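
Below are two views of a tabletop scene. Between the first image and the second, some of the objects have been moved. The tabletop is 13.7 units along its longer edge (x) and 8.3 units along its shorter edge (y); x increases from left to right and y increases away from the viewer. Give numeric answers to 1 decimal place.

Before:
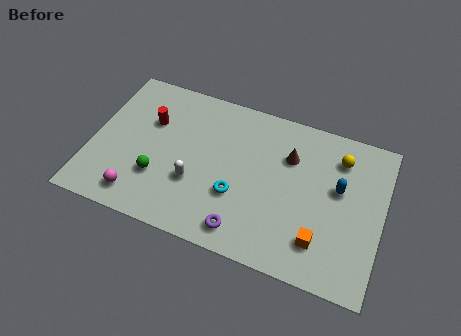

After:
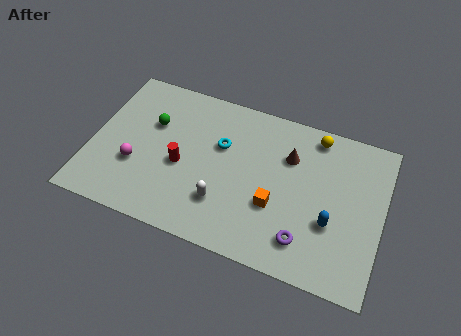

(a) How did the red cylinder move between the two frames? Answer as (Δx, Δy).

(1.7, -1.9)

The red cylinder started near (2.6, 5.5) and ended near (4.3, 3.6).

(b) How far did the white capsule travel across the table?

1.5

From (5.0, 2.9) to (6.4, 2.3), the white capsule covered √(1.4² + 0.6²) ≈ 1.5 units.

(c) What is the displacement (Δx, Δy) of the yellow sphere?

(-1.2, 0.8)

The yellow sphere started near (11.5, 6.5) and ended near (10.3, 7.3).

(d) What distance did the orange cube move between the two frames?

2.5

The orange cube moved from about (11.0, 1.9) to (8.8, 3.0), a distance of √(2.2² + 1.1²) ≈ 2.5.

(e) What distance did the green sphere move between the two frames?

2.9

From (3.3, 2.6) to (2.7, 5.4), the green sphere covered √(0.6² + 2.8²) ≈ 2.9 units.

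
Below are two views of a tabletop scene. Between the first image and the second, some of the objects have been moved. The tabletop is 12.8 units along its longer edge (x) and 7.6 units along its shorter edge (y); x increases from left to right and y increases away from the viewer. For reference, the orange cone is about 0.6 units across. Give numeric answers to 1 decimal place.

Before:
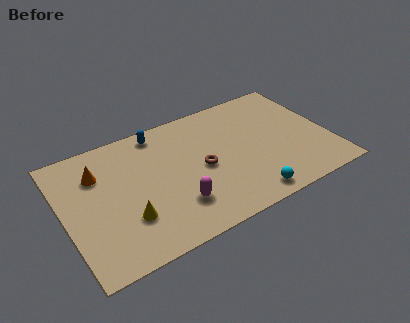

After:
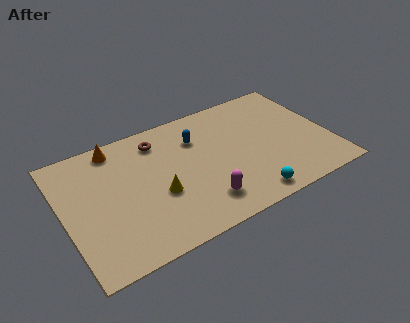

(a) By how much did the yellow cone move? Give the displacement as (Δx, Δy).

(1.6, 0.7)

The yellow cone started near (2.8, 2.3) and ended near (4.4, 3.0).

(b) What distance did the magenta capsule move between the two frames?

1.3

From (5.1, 2.0) to (6.3, 1.6), the magenta capsule covered √(1.2² + 0.4²) ≈ 1.3 units.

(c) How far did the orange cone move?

1.6

From (1.8, 5.5) to (2.8, 6.7), the orange cone covered √(1.0² + 1.2²) ≈ 1.6 units.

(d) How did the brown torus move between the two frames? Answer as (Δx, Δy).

(-1.8, 2.6)

The brown torus started near (6.6, 3.6) and ended near (4.8, 6.2).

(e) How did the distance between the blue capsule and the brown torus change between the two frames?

-1.6

Before: roughly 3.5 units apart; after: 1.9. That's 1.6 units closer together.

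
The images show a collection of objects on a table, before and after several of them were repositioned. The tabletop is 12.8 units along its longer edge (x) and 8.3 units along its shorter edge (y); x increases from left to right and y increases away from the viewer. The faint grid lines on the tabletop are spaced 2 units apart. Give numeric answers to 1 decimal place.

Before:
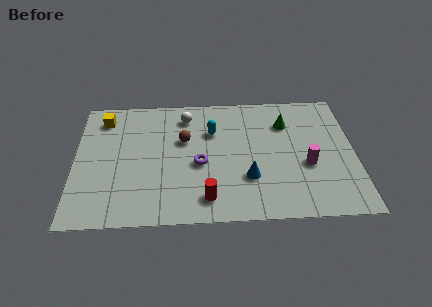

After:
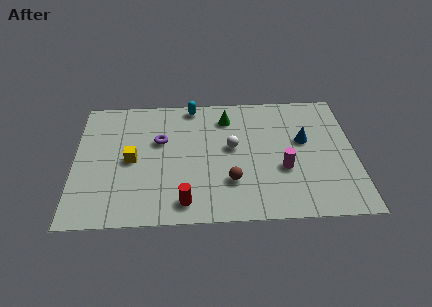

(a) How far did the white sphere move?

3.0

From (5.1, 6.8) to (7.2, 4.6), the white sphere covered √(2.1² + 2.2²) ≈ 3.0 units.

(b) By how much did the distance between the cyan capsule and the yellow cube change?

-0.6

The distance was about 5.1 in the first image and 4.5 in the second, so they moved 0.6 units closer together.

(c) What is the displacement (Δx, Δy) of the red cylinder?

(-1.0, -0.2)

From the two frames, the red cylinder sits at roughly (6.0, 1.4) before and (5.0, 1.2) after.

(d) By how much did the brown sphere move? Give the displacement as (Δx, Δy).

(2.1, -2.8)

The brown sphere started near (5.0, 5.2) and ended near (7.1, 2.4).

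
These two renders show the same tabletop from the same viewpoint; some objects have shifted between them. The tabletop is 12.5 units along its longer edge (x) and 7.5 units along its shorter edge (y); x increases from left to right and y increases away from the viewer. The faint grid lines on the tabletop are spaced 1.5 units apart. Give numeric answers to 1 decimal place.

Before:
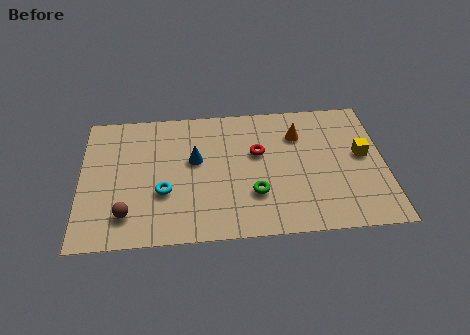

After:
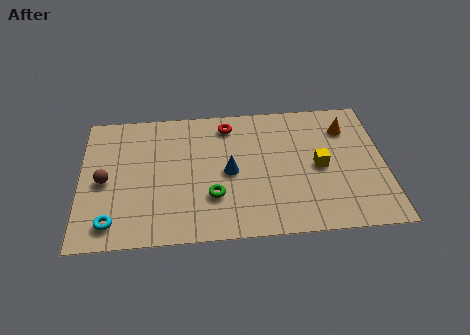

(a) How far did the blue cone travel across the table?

1.6

The blue cone moved from about (4.7, 4.4) to (6.1, 3.6), a distance of √(1.4² + 0.8²) ≈ 1.6.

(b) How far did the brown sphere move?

2.1

The brown sphere moved from about (1.9, 1.6) to (1.0, 3.5), a distance of √(0.9² + 1.9²) ≈ 2.1.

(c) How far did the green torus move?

1.7

The green torus was near (7.1, 2.3) before and (5.4, 2.3) after, so it travelled √(1.7² + 0.0²) ≈ 1.7 units.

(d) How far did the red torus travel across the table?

2.1

The red torus moved from about (7.3, 4.6) to (6.1, 6.3), a distance of √(1.2² + 1.7²) ≈ 2.1.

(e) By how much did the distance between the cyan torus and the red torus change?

+2.7

They were about 4.3 units apart before and 7.0 after — 2.7 units further apart.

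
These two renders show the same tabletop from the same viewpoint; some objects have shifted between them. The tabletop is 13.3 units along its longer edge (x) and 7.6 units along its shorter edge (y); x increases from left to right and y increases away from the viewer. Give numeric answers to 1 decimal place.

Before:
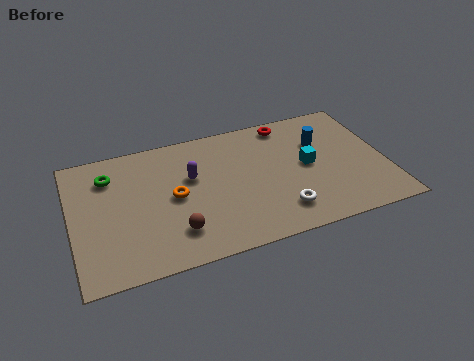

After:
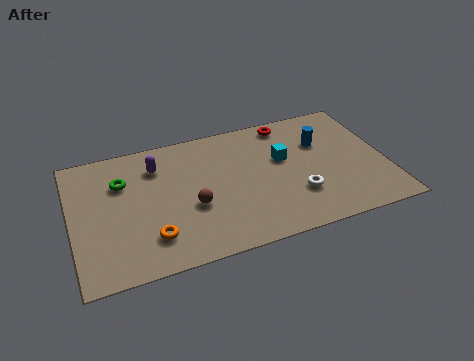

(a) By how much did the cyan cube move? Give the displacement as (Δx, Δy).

(-1.0, 0.7)

From the two frames, the cyan cube sits at roughly (10.0, 3.9) before and (9.0, 4.6) after.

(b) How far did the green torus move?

0.7

The green torus moved from about (1.7, 5.8) to (2.2, 5.3), a distance of √(0.5² + 0.5²) ≈ 0.7.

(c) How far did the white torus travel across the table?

1.1

The white torus was near (8.6, 1.6) before and (9.4, 2.3) after, so it travelled √(0.8² + 0.7²) ≈ 1.1 units.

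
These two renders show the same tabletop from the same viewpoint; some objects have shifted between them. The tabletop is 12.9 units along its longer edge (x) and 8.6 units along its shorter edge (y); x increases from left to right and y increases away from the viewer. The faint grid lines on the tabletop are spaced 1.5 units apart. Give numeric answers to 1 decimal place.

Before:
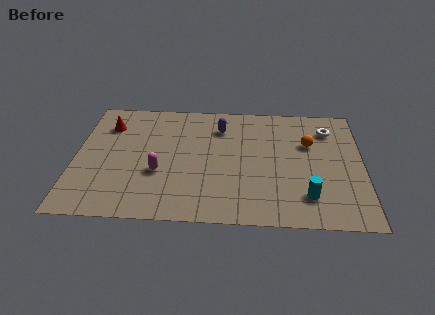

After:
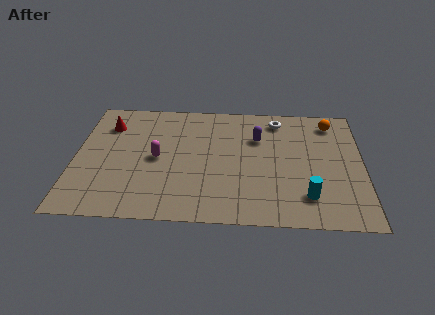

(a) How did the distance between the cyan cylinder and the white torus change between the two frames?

+0.7

The distance was about 4.9 in the first image and 5.6 in the second, so they moved 0.7 units further apart.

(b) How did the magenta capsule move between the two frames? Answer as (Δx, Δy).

(-0.1, 1.0)

The magenta capsule was at about (3.8, 3.2) and moved to about (3.7, 4.2).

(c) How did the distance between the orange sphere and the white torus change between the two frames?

+1.0

The distance was about 1.4 in the first image and 2.4 in the second, so they moved 1.0 units further apart.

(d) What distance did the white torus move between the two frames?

2.4

The white torus moved from about (11.4, 6.7) to (9.1, 7.3), a distance of √(2.3² + 0.6²) ≈ 2.4.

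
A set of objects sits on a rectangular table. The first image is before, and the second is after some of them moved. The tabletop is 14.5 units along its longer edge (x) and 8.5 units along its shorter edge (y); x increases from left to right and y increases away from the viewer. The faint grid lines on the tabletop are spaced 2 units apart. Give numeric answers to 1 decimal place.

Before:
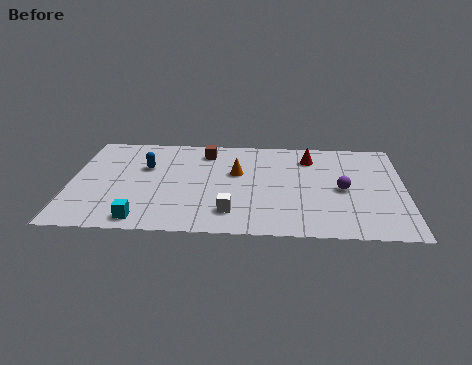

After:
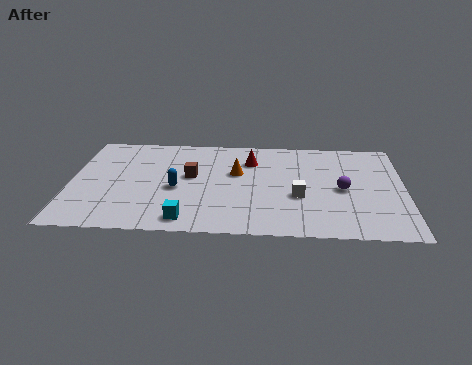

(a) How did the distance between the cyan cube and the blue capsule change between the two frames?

-1.9

The distance was about 4.5 in the first image and 2.6 in the second, so they moved 1.9 units closer together.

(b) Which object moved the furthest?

the white cube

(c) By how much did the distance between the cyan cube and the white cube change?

+1.4

Before: roughly 3.9 units apart; after: 5.3. That's 1.4 units further apart.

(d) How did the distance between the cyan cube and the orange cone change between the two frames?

-1.2

They were about 5.8 units apart before and 4.6 after — 1.2 units closer together.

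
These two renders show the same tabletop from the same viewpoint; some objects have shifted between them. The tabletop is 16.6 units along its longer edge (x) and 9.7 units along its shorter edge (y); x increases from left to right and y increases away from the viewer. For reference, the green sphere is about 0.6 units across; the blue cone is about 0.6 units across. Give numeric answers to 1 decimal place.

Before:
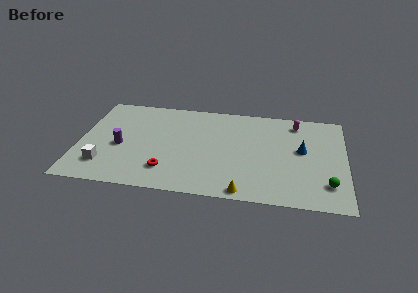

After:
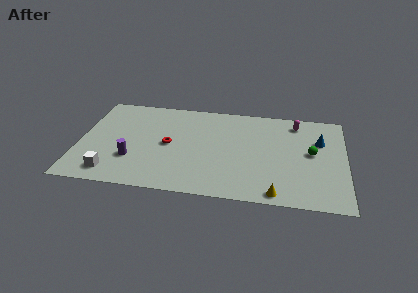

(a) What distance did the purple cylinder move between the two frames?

1.4

The purple cylinder was near (2.6, 4.2) before and (3.4, 3.0) after, so it travelled √(0.8² + 1.2²) ≈ 1.4 units.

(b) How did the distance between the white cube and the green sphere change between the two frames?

-1.0

Before: roughly 13.8 units apart; after: 12.8. That's 1.0 units closer together.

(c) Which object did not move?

the magenta capsule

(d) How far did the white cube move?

0.9

From (1.7, 2.2) to (2.2, 1.5), the white cube covered √(0.5² + 0.7²) ≈ 0.9 units.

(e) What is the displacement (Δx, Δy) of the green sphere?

(-1.0, 3.0)

The green sphere was at about (15.5, 2.2) and moved to about (14.5, 5.2).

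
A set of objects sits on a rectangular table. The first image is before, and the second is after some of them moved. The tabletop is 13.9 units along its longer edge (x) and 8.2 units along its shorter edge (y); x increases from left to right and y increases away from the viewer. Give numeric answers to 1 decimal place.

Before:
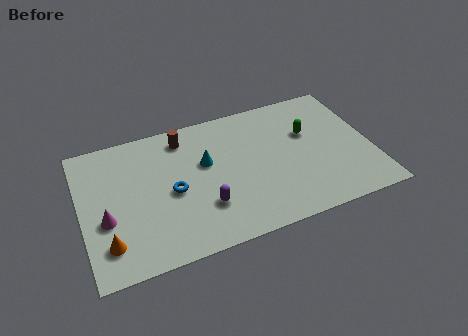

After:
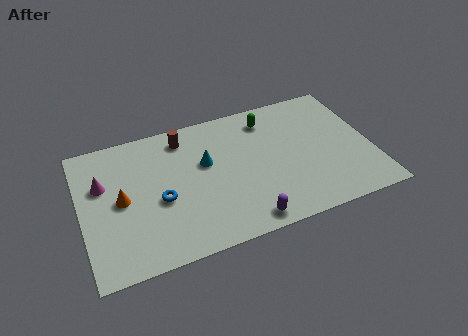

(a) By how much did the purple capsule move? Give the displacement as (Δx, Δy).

(1.8, -1.5)

The purple capsule started near (5.7, 2.4) and ended near (7.5, 0.9).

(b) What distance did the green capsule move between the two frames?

2.3

The green capsule moved from about (11.0, 5.2) to (9.2, 6.7), a distance of √(1.8² + 1.5²) ≈ 2.3.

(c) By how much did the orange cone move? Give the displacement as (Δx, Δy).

(0.8, 2.3)

The orange cone was at about (1.1, 1.8) and moved to about (1.9, 4.1).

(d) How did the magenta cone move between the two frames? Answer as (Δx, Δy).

(0.0, 2.1)

The magenta cone started near (1.1, 3.2) and ended near (1.1, 5.3).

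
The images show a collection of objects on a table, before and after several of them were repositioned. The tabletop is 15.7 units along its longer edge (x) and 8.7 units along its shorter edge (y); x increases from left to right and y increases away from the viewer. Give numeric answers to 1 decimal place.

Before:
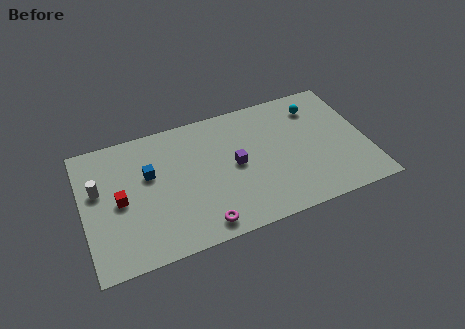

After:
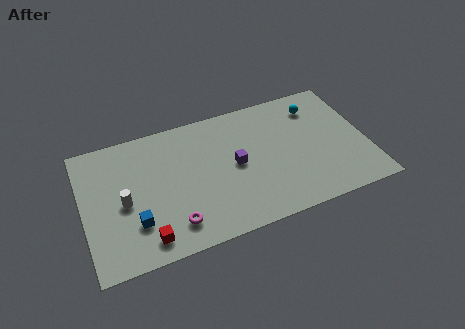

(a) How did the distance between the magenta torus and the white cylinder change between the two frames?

-3.4

They were about 6.8 units apart before and 3.4 after — 3.4 units closer together.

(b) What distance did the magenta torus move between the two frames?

1.6

From (6.2, 1.1) to (4.7, 1.7), the magenta torus covered √(1.5² + 0.6²) ≈ 1.6 units.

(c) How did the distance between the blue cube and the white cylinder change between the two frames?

-1.2

Before: roughly 2.8 units apart; after: 1.6. That's 1.2 units closer together.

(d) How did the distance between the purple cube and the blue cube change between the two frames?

+1.2

Before: roughly 4.8 units apart; after: 6.0. That's 1.2 units further apart.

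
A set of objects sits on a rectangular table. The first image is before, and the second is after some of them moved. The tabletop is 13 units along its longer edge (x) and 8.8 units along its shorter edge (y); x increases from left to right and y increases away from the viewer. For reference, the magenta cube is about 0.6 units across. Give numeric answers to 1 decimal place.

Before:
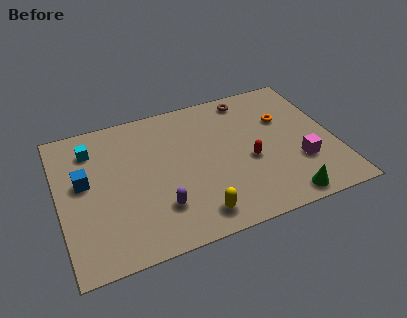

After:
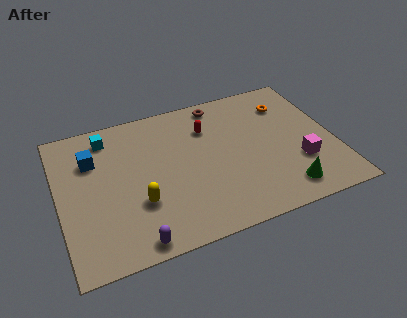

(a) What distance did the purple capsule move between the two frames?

2.0

The purple capsule was near (4.5, 2.3) before and (3.2, 0.8) after, so it travelled √(1.3² + 1.5²) ≈ 2.0 units.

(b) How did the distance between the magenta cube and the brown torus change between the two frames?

+0.7

Before: roughly 5.3 units apart; after: 6.0. That's 0.7 units further apart.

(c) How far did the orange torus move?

0.9

From (10.8, 5.8) to (11.1, 6.7), the orange torus covered √(0.3² + 0.9²) ≈ 0.9 units.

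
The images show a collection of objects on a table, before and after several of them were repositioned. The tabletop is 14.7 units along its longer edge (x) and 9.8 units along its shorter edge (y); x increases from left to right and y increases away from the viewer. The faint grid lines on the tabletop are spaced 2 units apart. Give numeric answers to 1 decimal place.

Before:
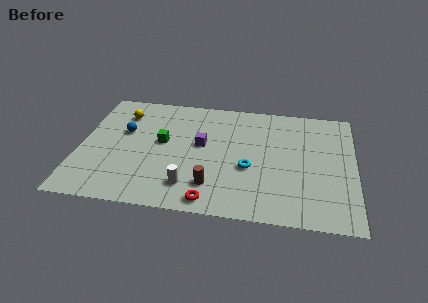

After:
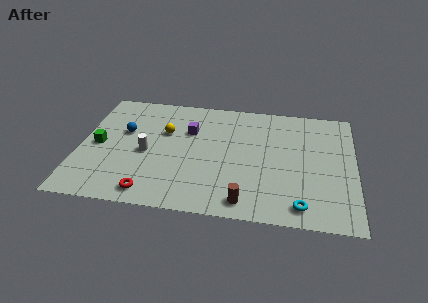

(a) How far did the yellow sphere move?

2.7

From (2.1, 7.6) to (4.5, 6.3), the yellow sphere covered √(2.4² + 1.3²) ≈ 2.7 units.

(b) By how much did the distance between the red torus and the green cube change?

-0.6

The distance was about 5.2 in the first image and 4.6 in the second, so they moved 0.6 units closer together.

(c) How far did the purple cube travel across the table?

1.3

The purple cube was near (6.5, 5.5) before and (5.8, 6.6) after, so it travelled √(0.7² + 1.1²) ≈ 1.3 units.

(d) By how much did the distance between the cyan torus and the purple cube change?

+5.0

The distance was about 3.1 in the first image and 8.1 in the second, so they moved 5.0 units further apart.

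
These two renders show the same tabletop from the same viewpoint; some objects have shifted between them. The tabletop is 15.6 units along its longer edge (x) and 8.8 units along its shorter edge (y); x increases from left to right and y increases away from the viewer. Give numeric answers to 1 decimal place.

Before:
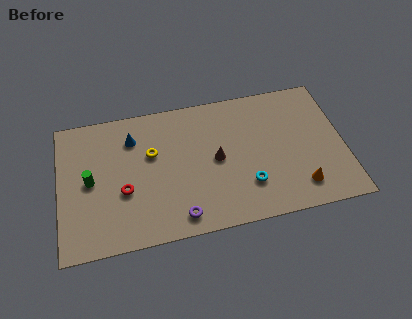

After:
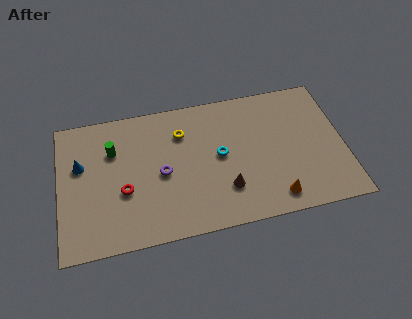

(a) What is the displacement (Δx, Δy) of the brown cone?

(0.4, -2.0)

The brown cone started near (8.6, 4.4) and ended near (9.0, 2.4).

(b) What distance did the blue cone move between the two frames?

3.1

From (4.1, 6.7) to (1.2, 5.5), the blue cone covered √(2.9² + 1.2²) ≈ 3.1 units.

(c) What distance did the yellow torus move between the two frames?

2.0

The yellow torus was near (5.1, 5.5) before and (6.8, 6.5) after, so it travelled √(1.7² + 1.0²) ≈ 2.0 units.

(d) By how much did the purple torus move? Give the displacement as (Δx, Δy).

(-0.8, 2.9)

The purple torus was at about (6.4, 1.2) and moved to about (5.6, 4.1).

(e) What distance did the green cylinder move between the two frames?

2.1

From (1.7, 4.4) to (3.0, 6.1), the green cylinder covered √(1.3² + 1.7²) ≈ 2.1 units.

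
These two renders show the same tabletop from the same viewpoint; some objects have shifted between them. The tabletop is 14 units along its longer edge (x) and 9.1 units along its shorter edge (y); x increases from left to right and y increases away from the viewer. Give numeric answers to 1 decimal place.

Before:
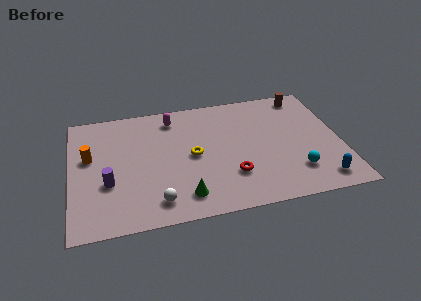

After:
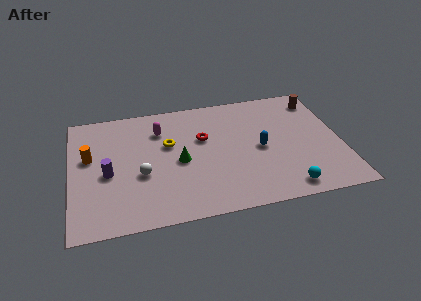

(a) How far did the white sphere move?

2.2

The white sphere moved from about (4.3, 1.5) to (3.6, 3.6), a distance of √(0.7² + 2.1²) ≈ 2.2.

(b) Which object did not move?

the orange cylinder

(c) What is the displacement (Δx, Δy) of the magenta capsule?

(-0.7, -0.8)

The magenta capsule started near (5.4, 7.6) and ended near (4.7, 6.8).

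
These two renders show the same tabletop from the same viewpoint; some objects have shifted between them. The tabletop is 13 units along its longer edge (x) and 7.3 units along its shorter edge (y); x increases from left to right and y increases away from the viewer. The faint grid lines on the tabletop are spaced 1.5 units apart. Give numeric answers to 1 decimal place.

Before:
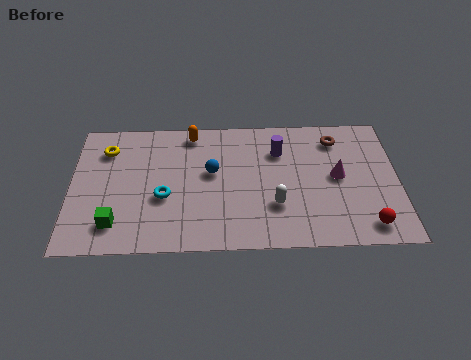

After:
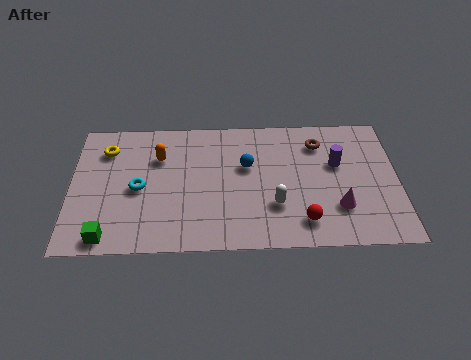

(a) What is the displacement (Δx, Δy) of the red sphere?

(-2.5, 0.3)

From the two frames, the red sphere sits at roughly (11.7, 1.1) before and (9.2, 1.4) after.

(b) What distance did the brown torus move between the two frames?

0.7

The brown torus was near (10.6, 5.9) before and (9.9, 5.7) after, so it travelled √(0.7² + 0.2²) ≈ 0.7 units.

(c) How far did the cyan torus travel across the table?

1.1

From (3.7, 2.9) to (2.7, 3.4), the cyan torus covered √(1.0² + 0.5²) ≈ 1.1 units.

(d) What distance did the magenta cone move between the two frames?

1.7

The magenta cone moved from about (10.6, 3.8) to (10.6, 2.1), a distance of √(0.0² + 1.7²) ≈ 1.7.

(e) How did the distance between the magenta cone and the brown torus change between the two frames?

+1.6

Before: roughly 2.1 units apart; after: 3.7. That's 1.6 units further apart.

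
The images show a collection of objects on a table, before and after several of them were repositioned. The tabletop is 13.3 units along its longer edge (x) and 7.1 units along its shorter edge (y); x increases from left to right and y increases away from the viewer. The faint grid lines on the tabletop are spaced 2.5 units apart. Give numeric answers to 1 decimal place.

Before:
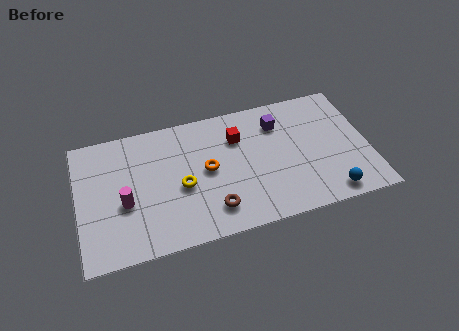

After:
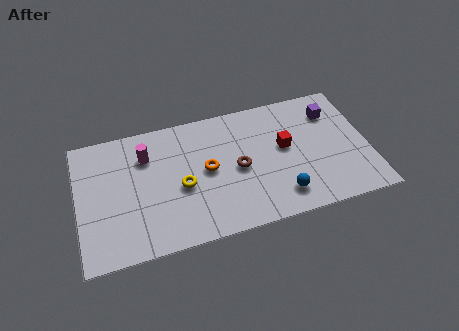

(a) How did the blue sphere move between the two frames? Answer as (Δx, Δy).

(-2.2, 0.5)

From the two frames, the blue sphere sits at roughly (11.3, 0.9) before and (9.1, 1.4) after.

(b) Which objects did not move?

the yellow torus and the orange torus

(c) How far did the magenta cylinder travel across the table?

2.5

The magenta cylinder moved from about (2.1, 2.9) to (3.2, 5.2), a distance of √(1.1² + 2.3²) ≈ 2.5.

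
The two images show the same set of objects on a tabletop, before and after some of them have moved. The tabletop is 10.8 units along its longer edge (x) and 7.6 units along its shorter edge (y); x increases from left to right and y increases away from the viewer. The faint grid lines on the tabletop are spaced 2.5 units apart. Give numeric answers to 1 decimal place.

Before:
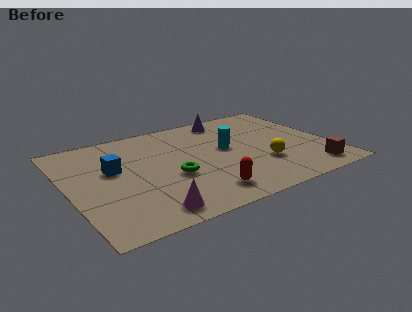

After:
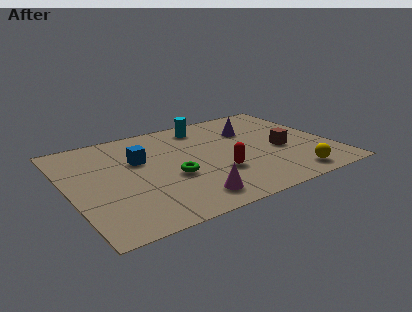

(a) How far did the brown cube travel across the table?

2.3

The brown cube moved from about (9.6, 1.1) to (8.7, 3.2), a distance of √(0.9² + 2.1²) ≈ 2.3.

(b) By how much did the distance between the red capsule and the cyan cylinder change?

+0.6

The distance was about 3.3 in the first image and 3.9 in the second, so they moved 0.6 units further apart.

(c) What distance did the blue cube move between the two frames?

1.1

The blue cube was near (1.9, 4.5) before and (3.0, 4.8) after, so it travelled √(1.1² + 0.3²) ≈ 1.1 units.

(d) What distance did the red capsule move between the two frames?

1.4

The red capsule was near (5.1, 1.3) before and (5.9, 2.5) after, so it travelled √(0.8² + 1.2²) ≈ 1.4 units.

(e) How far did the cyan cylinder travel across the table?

2.3

The cyan cylinder moved from about (6.6, 4.2) to (6.0, 6.4), a distance of √(0.6² + 2.2²) ≈ 2.3.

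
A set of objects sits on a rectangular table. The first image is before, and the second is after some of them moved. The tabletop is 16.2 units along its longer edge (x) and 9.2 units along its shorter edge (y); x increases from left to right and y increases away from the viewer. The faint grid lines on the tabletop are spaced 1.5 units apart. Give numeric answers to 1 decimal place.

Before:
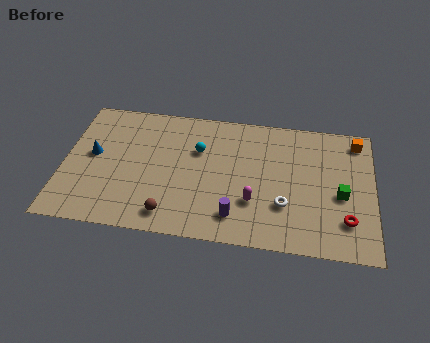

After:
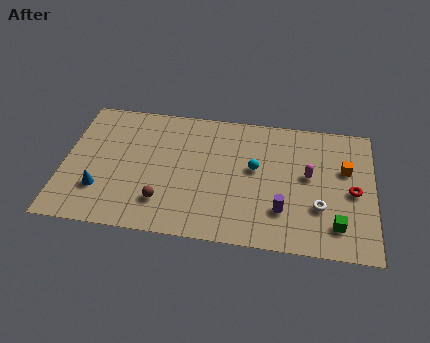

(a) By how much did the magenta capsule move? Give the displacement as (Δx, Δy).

(2.8, 2.2)

The magenta capsule started near (10.0, 2.9) and ended near (12.8, 5.1).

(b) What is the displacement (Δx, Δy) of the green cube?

(-0.2, -2.1)

The green cube started near (14.5, 4.0) and ended near (14.3, 1.9).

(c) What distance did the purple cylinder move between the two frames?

2.5

From (9.1, 1.8) to (11.5, 2.5), the purple cylinder covered √(2.4² + 0.7²) ≈ 2.5 units.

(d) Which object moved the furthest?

the magenta capsule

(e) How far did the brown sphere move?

0.9

From (5.7, 1.4) to (5.3, 2.2), the brown sphere covered √(0.4² + 0.8²) ≈ 0.9 units.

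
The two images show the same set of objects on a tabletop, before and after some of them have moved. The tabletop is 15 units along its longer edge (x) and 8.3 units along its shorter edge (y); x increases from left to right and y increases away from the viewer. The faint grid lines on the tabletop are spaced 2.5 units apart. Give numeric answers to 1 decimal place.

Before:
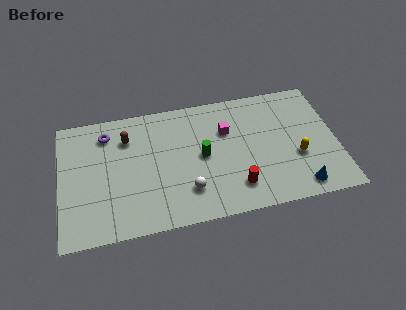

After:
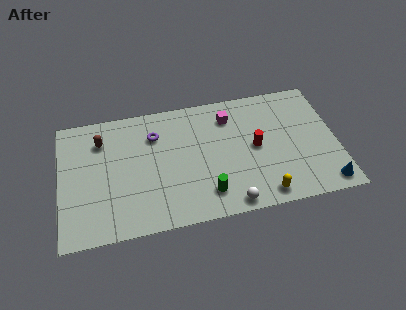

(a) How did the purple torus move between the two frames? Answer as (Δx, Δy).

(2.6, -0.6)

The purple torus was at about (2.6, 6.7) and moved to about (5.2, 6.1).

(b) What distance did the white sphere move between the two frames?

2.6

From (6.8, 2.1) to (9.0, 0.8), the white sphere covered √(2.2² + 1.3²) ≈ 2.6 units.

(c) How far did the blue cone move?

1.4

The blue cone was near (12.8, 1.1) before and (14.2, 1.0) after, so it travelled √(1.4² + 0.1²) ≈ 1.4 units.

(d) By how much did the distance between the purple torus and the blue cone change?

-1.3

They were about 11.6 units apart before and 10.3 after — 1.3 units closer together.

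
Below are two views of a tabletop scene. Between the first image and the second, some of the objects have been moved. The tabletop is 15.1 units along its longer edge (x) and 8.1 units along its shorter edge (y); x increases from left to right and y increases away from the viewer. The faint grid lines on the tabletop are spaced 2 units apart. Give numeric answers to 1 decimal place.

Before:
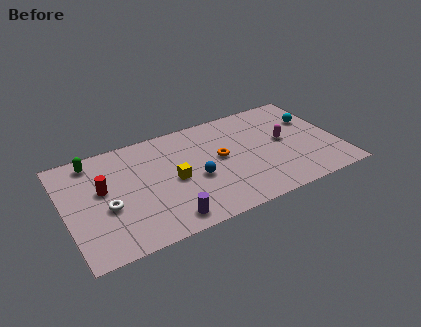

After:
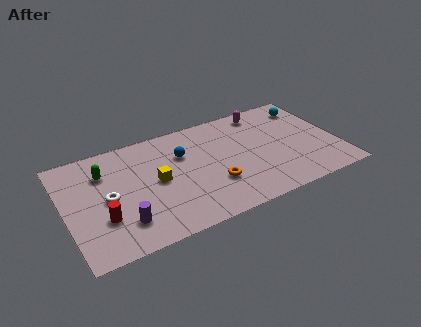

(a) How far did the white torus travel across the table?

0.6

The white torus moved from about (2.2, 3.3) to (2.3, 3.9), a distance of √(0.1² + 0.6²) ≈ 0.6.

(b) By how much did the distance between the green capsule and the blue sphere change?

-2.1

The distance was about 6.4 in the first image and 4.3 in the second, so they moved 2.1 units closer together.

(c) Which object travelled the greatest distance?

the magenta capsule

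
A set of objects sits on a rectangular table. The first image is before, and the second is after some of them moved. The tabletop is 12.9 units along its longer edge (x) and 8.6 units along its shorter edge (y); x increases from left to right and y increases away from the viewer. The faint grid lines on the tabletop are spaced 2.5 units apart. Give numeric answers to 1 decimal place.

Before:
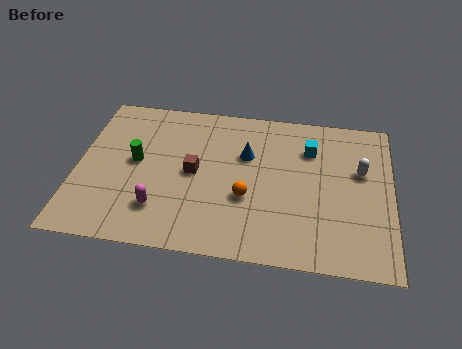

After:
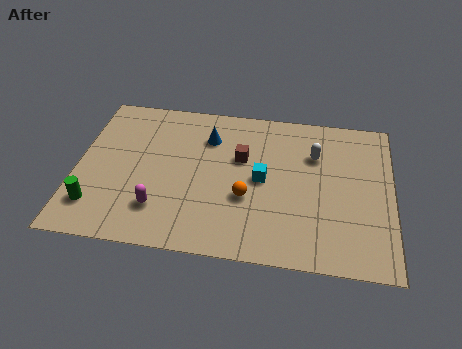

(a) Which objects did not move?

the magenta capsule and the orange sphere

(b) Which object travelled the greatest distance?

the green cylinder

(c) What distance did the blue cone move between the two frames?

1.8

The blue cone moved from about (6.9, 5.6) to (5.3, 6.4), a distance of √(1.6² + 0.8²) ≈ 1.8.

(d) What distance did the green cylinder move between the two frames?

3.1

The green cylinder was near (2.4, 4.6) before and (0.9, 1.9) after, so it travelled √(1.5² + 2.7²) ≈ 3.1 units.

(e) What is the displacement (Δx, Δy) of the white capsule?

(-1.9, 0.7)

From the two frames, the white capsule sits at roughly (11.6, 5.3) before and (9.7, 6.0) after.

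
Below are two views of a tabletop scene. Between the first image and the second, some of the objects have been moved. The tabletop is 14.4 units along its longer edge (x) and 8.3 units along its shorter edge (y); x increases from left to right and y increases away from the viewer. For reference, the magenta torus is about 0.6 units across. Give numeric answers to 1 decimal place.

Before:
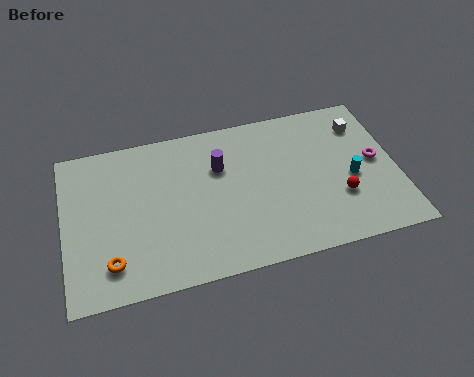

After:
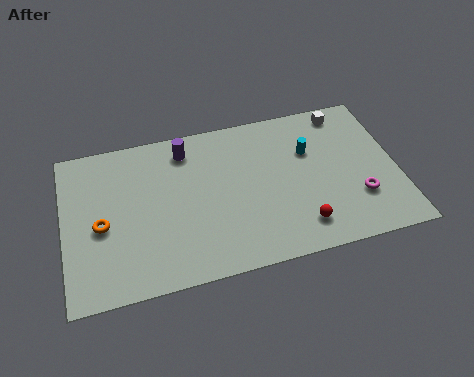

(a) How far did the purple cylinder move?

1.9

The purple cylinder was near (6.8, 5.6) before and (5.4, 6.9) after, so it travelled √(1.4² + 1.3²) ≈ 1.9 units.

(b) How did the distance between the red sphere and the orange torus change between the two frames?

-1.3

They were about 10.0 units apart before and 8.7 after — 1.3 units closer together.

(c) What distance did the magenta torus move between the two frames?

2.0

The magenta torus was near (13.5, 4.3) before and (12.6, 2.5) after, so it travelled √(0.9² + 1.8²) ≈ 2.0 units.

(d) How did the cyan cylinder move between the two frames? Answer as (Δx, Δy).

(-1.7, 1.9)

From the two frames, the cyan cylinder sits at roughly (12.4, 3.6) before and (10.7, 5.5) after.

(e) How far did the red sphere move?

2.1

The red sphere moved from about (11.8, 2.7) to (10.0, 1.6), a distance of √(1.8² + 1.1²) ≈ 2.1.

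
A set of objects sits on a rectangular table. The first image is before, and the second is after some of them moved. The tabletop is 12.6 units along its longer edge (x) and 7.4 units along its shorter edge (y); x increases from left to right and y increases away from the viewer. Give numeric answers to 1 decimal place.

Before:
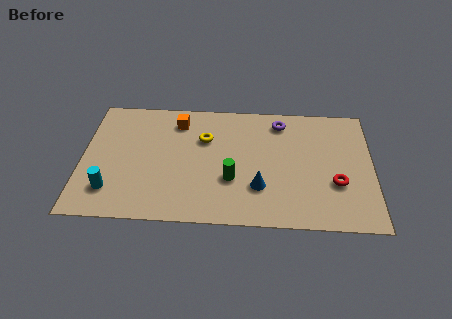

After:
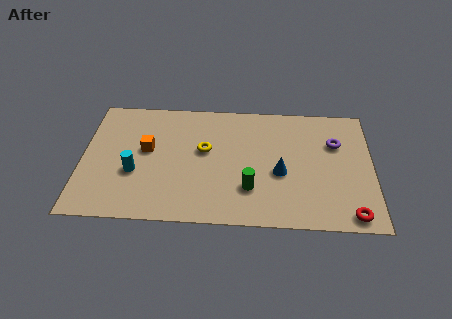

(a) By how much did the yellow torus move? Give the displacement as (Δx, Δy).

(0.0, -0.7)

From the two frames, the yellow torus sits at roughly (5.3, 5.0) before and (5.3, 4.3) after.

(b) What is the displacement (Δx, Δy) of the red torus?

(0.6, -1.8)

The red torus started near (11.0, 2.6) and ended near (11.6, 0.8).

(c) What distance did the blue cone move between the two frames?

1.3

From (7.7, 2.2) to (8.6, 3.1), the blue cone covered √(0.9² + 0.9²) ≈ 1.3 units.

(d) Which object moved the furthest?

the purple torus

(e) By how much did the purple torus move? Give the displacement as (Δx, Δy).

(2.4, -1.2)

The purple torus was at about (8.6, 6.2) and moved to about (11.0, 5.0).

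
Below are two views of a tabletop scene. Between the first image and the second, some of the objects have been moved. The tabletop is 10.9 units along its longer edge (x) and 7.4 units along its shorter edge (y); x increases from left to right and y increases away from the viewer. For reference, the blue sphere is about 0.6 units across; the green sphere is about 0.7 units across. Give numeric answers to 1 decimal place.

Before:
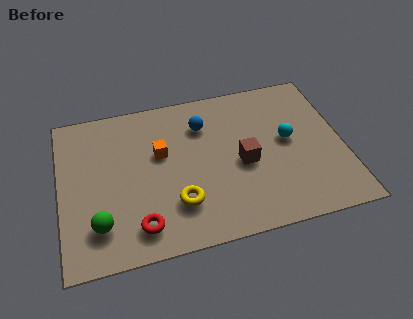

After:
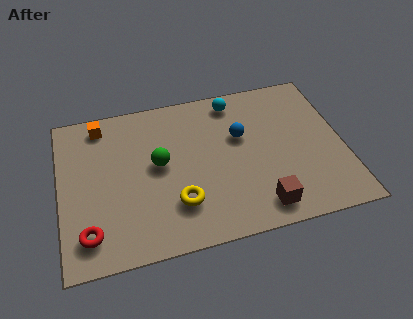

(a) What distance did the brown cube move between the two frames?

2.3

The brown cube moved from about (7.0, 3.3) to (7.5, 1.1), a distance of √(0.5² + 2.2²) ≈ 2.3.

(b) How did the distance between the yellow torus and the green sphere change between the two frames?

-0.9

Before: roughly 3.0 units apart; after: 2.1. That's 0.9 units closer together.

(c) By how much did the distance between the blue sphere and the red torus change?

+1.8

Before: roughly 5.0 units apart; after: 6.8. That's 1.8 units further apart.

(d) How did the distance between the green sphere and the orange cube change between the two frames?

-0.6

The distance was about 3.8 in the first image and 3.2 in the second, so they moved 0.6 units closer together.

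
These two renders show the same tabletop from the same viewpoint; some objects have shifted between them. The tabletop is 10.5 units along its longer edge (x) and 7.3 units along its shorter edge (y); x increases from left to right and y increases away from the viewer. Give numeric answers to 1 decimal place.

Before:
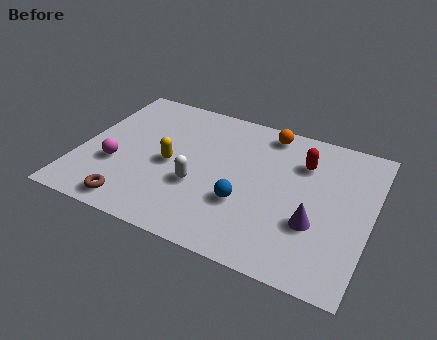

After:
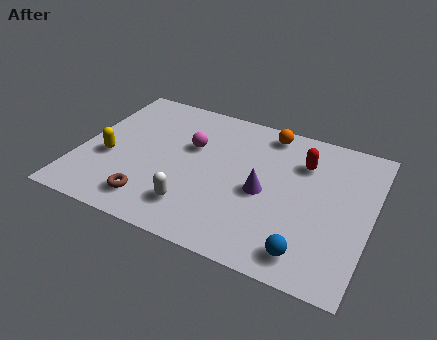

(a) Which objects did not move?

the red capsule and the orange sphere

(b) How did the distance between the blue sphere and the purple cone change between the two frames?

+0.3

They were about 2.5 units apart before and 2.8 after — 0.3 units further apart.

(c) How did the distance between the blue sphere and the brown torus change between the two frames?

+1.5

They were about 4.1 units apart before and 5.6 after — 1.5 units further apart.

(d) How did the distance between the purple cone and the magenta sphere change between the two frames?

-4.1

Before: roughly 7.2 units apart; after: 3.1. That's 4.1 units closer together.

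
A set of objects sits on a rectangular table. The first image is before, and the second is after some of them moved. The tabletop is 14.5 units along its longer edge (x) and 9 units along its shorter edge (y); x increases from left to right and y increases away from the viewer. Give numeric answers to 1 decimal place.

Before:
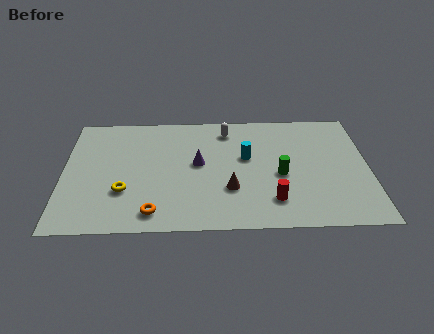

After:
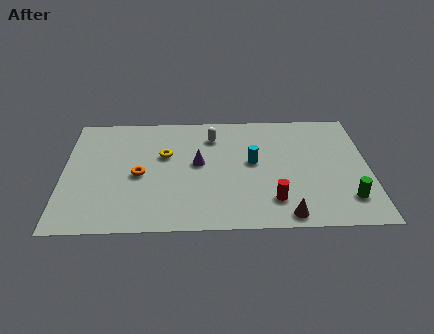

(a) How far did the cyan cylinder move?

0.5

From (8.7, 5.3) to (9.0, 4.9), the cyan cylinder covered √(0.3² + 0.4²) ≈ 0.5 units.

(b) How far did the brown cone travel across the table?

3.3

The brown cone was near (7.9, 2.9) before and (10.5, 0.9) after, so it travelled √(2.6² + 2.0²) ≈ 3.3 units.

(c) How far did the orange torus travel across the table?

2.9

The orange torus was near (4.3, 1.3) before and (3.6, 4.1) after, so it travelled √(0.7² + 2.8²) ≈ 2.9 units.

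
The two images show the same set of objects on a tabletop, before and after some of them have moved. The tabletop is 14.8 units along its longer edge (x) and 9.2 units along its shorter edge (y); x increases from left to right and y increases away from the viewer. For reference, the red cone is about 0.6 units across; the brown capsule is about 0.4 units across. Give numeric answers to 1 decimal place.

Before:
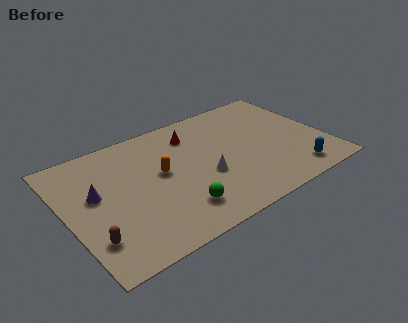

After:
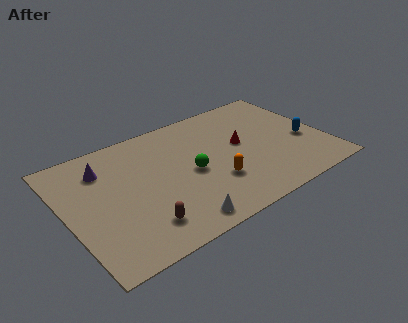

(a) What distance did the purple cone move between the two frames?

1.8

The purple cone moved from about (1.7, 5.3) to (2.4, 7.0), a distance of √(0.7² + 1.7²) ≈ 1.8.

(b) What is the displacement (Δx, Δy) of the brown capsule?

(2.7, -0.4)

The brown capsule was at about (1.0, 2.3) and moved to about (3.7, 1.9).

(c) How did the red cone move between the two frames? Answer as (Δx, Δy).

(2.5, -2.1)

The red cone started near (7.6, 7.2) and ended near (10.1, 5.1).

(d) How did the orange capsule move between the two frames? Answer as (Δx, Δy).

(2.7, -2.2)

The orange capsule was at about (5.4, 5.1) and moved to about (8.1, 2.9).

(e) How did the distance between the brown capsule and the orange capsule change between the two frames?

-0.7

Before: roughly 5.2 units apart; after: 4.5. That's 0.7 units closer together.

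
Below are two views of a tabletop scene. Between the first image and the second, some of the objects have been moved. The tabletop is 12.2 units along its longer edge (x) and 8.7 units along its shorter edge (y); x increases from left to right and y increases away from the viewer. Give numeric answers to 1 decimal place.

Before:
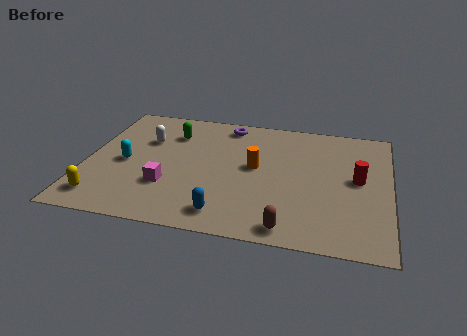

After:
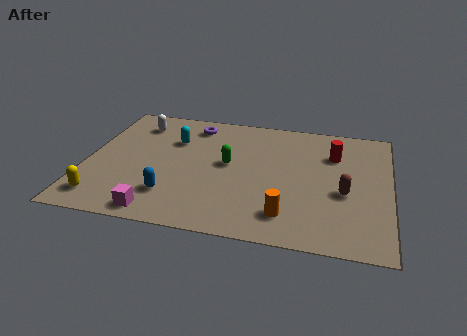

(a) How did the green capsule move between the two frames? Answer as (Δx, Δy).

(2.4, -1.8)

From the two frames, the green capsule sits at roughly (3.3, 6.5) before and (5.7, 4.7) after.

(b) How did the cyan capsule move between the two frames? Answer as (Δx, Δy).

(1.8, 2.0)

The cyan capsule started near (1.6, 4.0) and ended near (3.4, 6.0).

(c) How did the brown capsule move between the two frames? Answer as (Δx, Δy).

(2.1, 2.7)

From the two frames, the brown capsule sits at roughly (8.3, 0.9) before and (10.4, 3.6) after.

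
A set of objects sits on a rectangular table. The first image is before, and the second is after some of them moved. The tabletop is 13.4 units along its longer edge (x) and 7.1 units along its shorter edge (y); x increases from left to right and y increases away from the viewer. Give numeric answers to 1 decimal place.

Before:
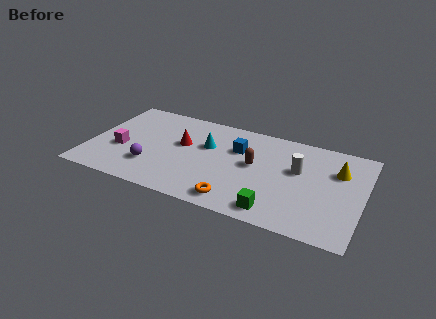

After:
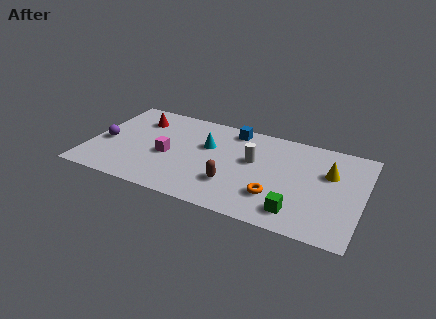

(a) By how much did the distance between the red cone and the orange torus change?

+3.5

They were about 4.4 units apart before and 7.9 after — 3.5 units further apart.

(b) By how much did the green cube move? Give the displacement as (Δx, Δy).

(1.0, 0.3)

The green cube was at about (9.4, 1.0) and moved to about (10.4, 1.3).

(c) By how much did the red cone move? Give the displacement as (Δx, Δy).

(-2.3, 1.2)

The red cone was at about (4.5, 4.2) and moved to about (2.2, 5.4).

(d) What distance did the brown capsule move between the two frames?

2.0

The brown capsule moved from about (8.1, 3.9) to (7.2, 2.1), a distance of √(0.9² + 1.8²) ≈ 2.0.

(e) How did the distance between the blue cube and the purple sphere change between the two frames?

+1.9

The distance was about 4.9 in the first image and 6.8 in the second, so they moved 1.9 units further apart.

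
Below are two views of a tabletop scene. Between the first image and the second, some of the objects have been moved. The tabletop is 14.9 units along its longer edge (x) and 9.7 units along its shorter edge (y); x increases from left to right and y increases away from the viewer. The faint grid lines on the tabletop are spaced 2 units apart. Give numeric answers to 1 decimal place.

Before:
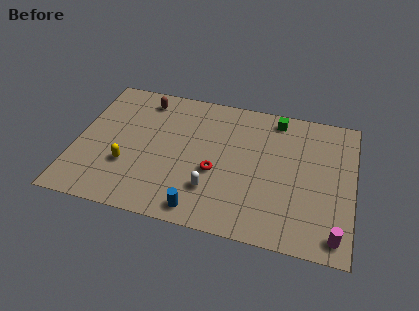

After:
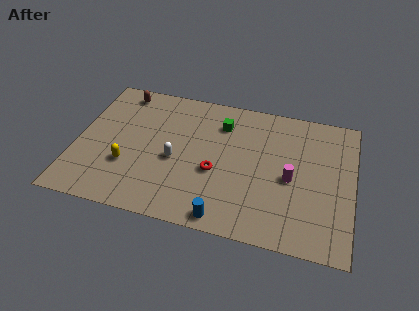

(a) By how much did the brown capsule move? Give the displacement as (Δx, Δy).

(-1.3, 0.3)

From the two frames, the brown capsule sits at roughly (3.4, 8.2) before and (2.1, 8.5) after.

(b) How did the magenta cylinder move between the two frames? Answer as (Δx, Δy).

(-2.5, 3.2)

From the two frames, the magenta cylinder sits at roughly (14.1, 1.2) before and (11.6, 4.4) after.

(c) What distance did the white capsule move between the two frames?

2.6

From (7.5, 2.6) to (5.4, 4.2), the white capsule covered √(2.1² + 1.6²) ≈ 2.6 units.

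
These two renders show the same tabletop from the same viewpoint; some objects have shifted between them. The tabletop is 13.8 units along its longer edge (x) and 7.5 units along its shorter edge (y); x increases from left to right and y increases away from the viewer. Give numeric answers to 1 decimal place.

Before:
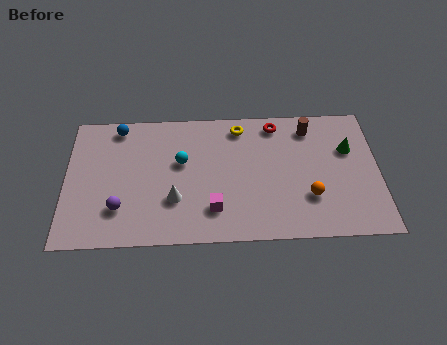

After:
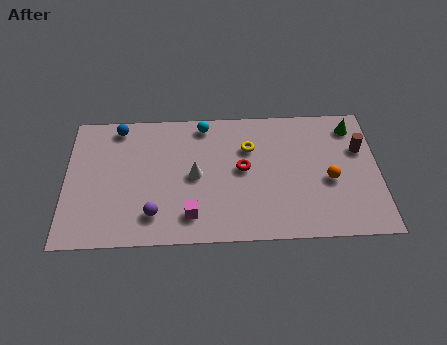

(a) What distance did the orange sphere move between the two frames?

1.3

From (10.7, 2.3) to (11.6, 3.2), the orange sphere covered √(0.9² + 0.9²) ≈ 1.3 units.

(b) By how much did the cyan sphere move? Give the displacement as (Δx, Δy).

(1.0, 2.1)

The cyan sphere was at about (5.1, 4.5) and moved to about (6.1, 6.6).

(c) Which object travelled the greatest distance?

the red torus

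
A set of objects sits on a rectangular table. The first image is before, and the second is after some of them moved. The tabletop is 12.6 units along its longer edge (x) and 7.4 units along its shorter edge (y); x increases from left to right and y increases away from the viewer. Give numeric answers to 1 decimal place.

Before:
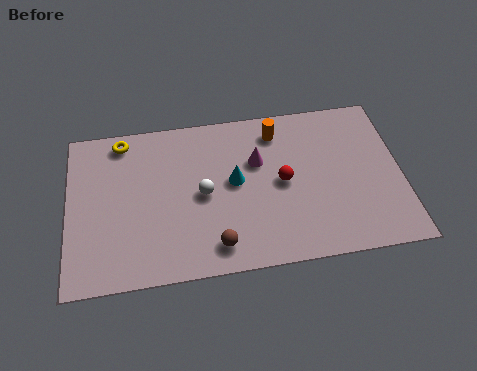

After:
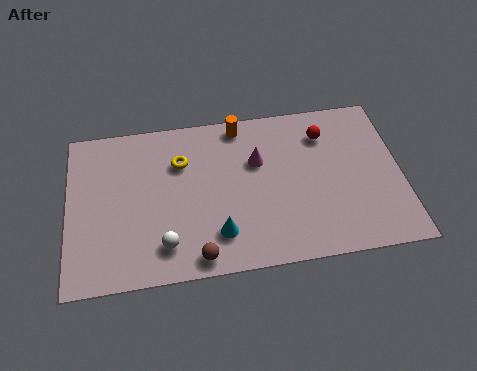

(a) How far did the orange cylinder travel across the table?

1.5

The orange cylinder moved from about (8.0, 6.1) to (6.6, 6.6), a distance of √(1.4² + 0.5²) ≈ 1.5.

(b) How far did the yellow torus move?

2.6

The yellow torus was near (2.1, 6.5) before and (4.3, 5.2) after, so it travelled √(2.2² + 1.3²) ≈ 2.6 units.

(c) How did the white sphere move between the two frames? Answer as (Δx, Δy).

(-1.5, -2.1)

The white sphere was at about (5.1, 3.6) and moved to about (3.6, 1.5).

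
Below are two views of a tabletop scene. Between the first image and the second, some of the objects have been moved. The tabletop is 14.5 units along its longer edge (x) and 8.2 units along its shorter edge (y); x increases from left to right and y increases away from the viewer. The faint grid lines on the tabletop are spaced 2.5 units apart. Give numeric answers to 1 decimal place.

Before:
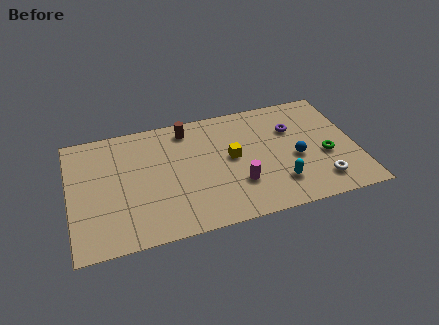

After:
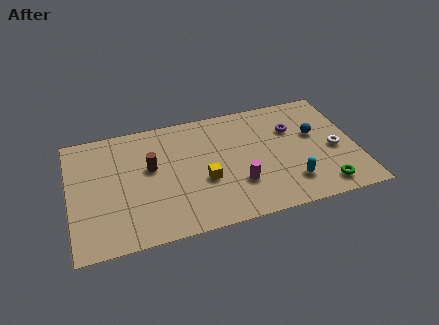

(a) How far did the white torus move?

2.2

The white torus moved from about (12.5, 1.6) to (13.4, 3.6), a distance of √(0.9² + 2.0²) ≈ 2.2.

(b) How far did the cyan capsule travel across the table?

0.6

The cyan capsule moved from about (10.4, 2.0) to (11.0, 1.9), a distance of √(0.6² + 0.1²) ≈ 0.6.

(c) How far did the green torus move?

2.1

The green torus moved from about (12.9, 3.3) to (12.6, 1.2), a distance of √(0.3² + 2.1²) ≈ 2.1.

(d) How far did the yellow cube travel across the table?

1.9

From (8.2, 4.4) to (6.7, 3.2), the yellow cube covered √(1.5² + 1.2²) ≈ 1.9 units.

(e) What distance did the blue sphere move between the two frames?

1.8

The blue sphere was near (11.4, 3.5) before and (12.5, 4.9) after, so it travelled √(1.1² + 1.4²) ≈ 1.8 units.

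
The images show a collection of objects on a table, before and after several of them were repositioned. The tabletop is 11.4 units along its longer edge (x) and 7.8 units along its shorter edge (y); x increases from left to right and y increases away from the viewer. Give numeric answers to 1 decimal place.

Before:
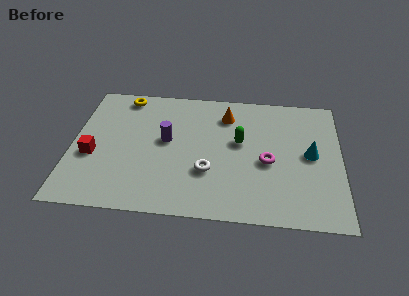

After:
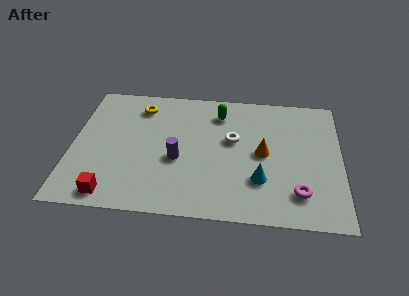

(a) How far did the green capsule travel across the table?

1.9

From (7.1, 4.5) to (6.2, 6.2), the green capsule covered √(0.9² + 1.7²) ≈ 1.9 units.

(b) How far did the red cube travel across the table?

2.4

From (0.9, 3.1) to (1.8, 0.9), the red cube covered √(0.9² + 2.2²) ≈ 2.4 units.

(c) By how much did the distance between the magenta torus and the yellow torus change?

+1.1

The distance was about 7.1 in the first image and 8.2 in the second, so they moved 1.1 units further apart.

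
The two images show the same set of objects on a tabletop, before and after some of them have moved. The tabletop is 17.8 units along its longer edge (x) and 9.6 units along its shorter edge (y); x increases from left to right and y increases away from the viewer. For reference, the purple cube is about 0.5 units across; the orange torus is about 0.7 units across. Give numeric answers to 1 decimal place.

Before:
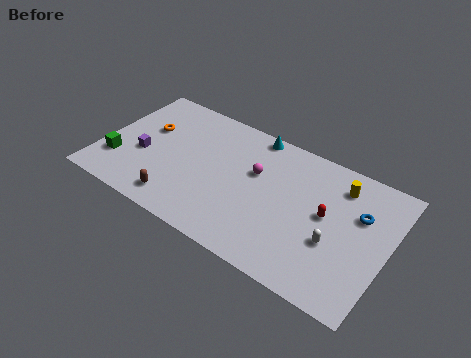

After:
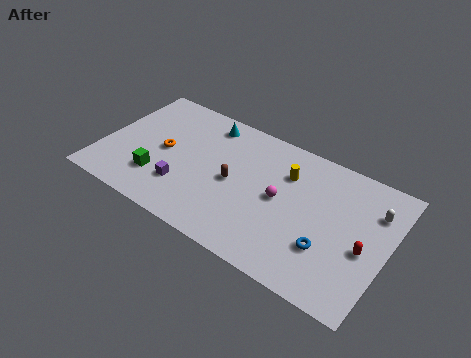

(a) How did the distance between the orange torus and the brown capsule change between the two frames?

-0.8

They were about 5.3 units apart before and 4.5 after — 0.8 units closer together.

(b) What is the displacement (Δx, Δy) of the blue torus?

(-1.5, -3.3)

The blue torus started near (15.9, 6.3) and ended near (14.4, 3.0).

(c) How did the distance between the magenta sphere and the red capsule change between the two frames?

+0.8

The distance was about 4.6 in the first image and 5.4 in the second, so they moved 0.8 units further apart.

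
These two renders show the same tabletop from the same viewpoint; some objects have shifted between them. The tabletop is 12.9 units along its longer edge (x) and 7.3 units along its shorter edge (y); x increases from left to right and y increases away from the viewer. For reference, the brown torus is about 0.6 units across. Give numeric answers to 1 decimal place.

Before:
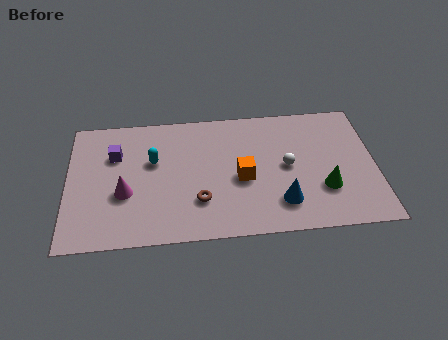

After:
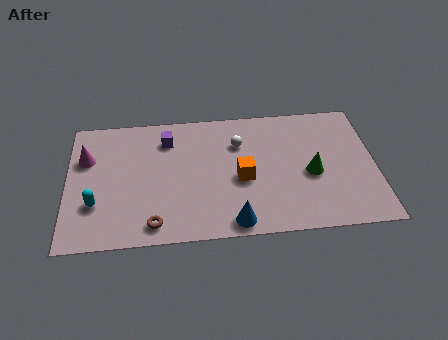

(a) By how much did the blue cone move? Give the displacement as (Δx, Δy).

(-2.0, -0.9)

The blue cone was at about (8.9, 1.7) and moved to about (6.9, 0.8).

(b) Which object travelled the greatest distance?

the cyan capsule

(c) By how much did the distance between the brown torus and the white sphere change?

+1.5

They were about 4.0 units apart before and 5.5 after — 1.5 units further apart.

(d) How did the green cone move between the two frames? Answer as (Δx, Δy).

(-0.5, 0.9)

The green cone was at about (10.7, 2.3) and moved to about (10.2, 3.2).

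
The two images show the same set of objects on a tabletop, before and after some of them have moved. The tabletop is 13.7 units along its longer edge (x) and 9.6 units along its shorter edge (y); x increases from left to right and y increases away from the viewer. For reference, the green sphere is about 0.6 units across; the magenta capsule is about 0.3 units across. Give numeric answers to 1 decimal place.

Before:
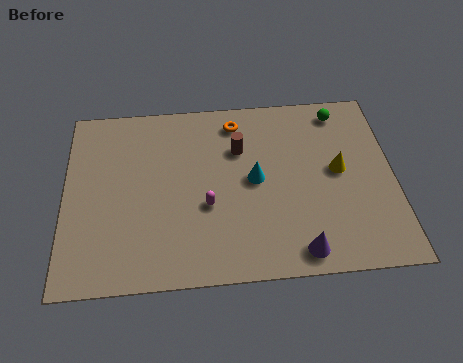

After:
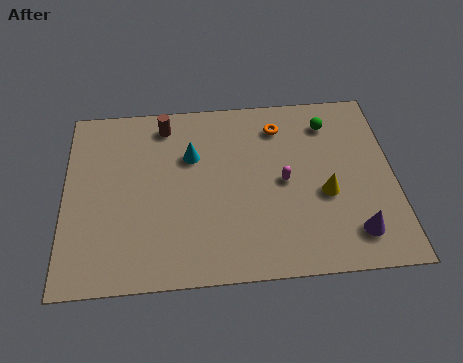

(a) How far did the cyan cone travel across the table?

3.0

The cyan cone moved from about (7.9, 4.9) to (5.3, 6.4), a distance of √(2.6² + 1.5²) ≈ 3.0.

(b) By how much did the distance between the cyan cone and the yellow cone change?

+2.5

They were about 3.5 units apart before and 6.0 after — 2.5 units further apart.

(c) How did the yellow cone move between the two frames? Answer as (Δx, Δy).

(-0.6, -1.2)

The yellow cone was at about (11.4, 5.1) and moved to about (10.8, 3.9).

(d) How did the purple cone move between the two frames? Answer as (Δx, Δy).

(2.3, 0.7)

The purple cone was at about (9.6, 1.1) and moved to about (11.9, 1.8).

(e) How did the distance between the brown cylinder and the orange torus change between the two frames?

+3.3

Before: roughly 1.5 units apart; after: 4.8. That's 3.3 units further apart.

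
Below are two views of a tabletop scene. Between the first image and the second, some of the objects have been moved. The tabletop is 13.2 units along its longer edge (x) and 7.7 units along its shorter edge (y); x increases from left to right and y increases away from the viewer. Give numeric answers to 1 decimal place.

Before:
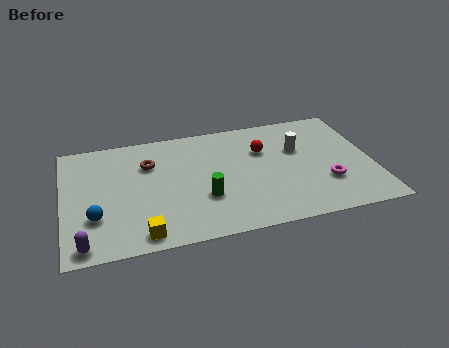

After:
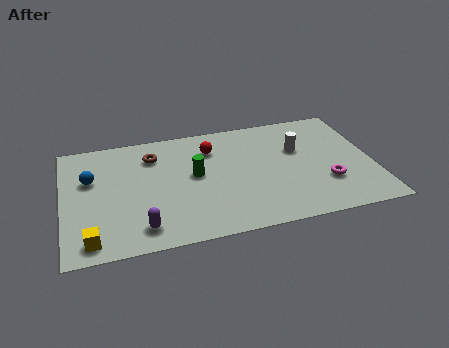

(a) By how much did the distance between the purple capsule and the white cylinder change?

-2.4

The distance was about 10.2 in the first image and 7.8 in the second, so they moved 2.4 units closer together.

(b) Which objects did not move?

the white cylinder and the magenta torus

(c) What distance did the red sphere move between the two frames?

2.3

The red sphere was near (8.6, 5.2) before and (6.4, 5.8) after, so it travelled √(2.2² + 0.6²) ≈ 2.3 units.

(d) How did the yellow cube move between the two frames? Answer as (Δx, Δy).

(-2.1, 0.1)

The yellow cube was at about (3.2, 0.9) and moved to about (1.1, 1.0).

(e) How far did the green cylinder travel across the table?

1.6

The green cylinder was near (5.9, 2.6) before and (5.6, 4.2) after, so it travelled √(0.3² + 1.6²) ≈ 1.6 units.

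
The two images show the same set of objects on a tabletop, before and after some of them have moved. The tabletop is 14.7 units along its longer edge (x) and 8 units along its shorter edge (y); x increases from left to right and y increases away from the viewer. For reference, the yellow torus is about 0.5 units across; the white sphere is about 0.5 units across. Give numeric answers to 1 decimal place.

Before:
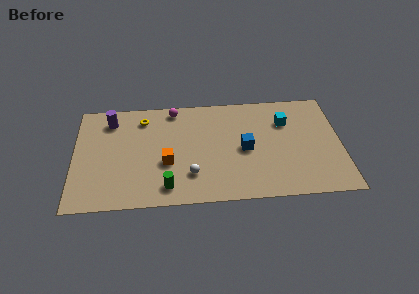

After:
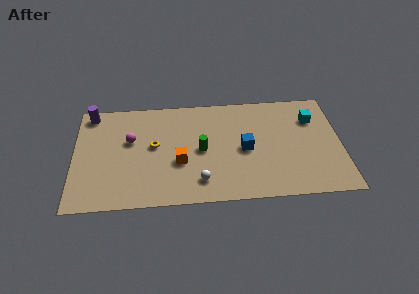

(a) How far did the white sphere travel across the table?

0.7

From (6.4, 2.1) to (6.9, 1.6), the white sphere covered √(0.5² + 0.5²) ≈ 0.7 units.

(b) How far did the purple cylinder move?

1.3

From (2.0, 6.5) to (0.9, 7.1), the purple cylinder covered √(1.1² + 0.6²) ≈ 1.3 units.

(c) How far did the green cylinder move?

3.2

From (5.1, 1.3) to (7.0, 3.9), the green cylinder covered √(1.9² + 2.6²) ≈ 3.2 units.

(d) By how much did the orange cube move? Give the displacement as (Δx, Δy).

(0.7, 0.0)

The orange cube was at about (5.1, 3.1) and moved to about (5.8, 3.1).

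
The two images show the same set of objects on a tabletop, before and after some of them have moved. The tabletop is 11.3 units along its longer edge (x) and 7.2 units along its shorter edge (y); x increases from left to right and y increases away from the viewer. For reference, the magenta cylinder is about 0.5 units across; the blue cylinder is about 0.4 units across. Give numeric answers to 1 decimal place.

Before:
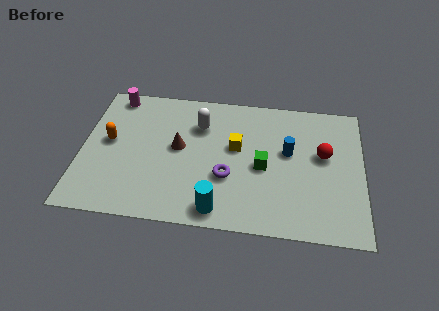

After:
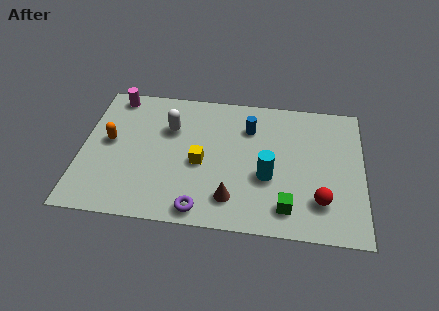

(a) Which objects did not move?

the orange capsule and the magenta cylinder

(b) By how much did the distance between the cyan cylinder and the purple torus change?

+1.6

They were about 1.7 units apart before and 3.3 after — 1.6 units further apart.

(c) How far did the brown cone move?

3.3

From (3.9, 3.9) to (6.1, 1.5), the brown cone covered √(2.2² + 2.4²) ≈ 3.3 units.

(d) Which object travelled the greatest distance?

the brown cone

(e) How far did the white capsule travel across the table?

1.2

The white capsule moved from about (4.7, 5.2) to (3.5, 4.9), a distance of √(1.2² + 0.3²) ≈ 1.2.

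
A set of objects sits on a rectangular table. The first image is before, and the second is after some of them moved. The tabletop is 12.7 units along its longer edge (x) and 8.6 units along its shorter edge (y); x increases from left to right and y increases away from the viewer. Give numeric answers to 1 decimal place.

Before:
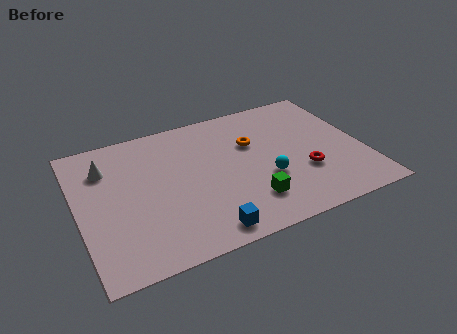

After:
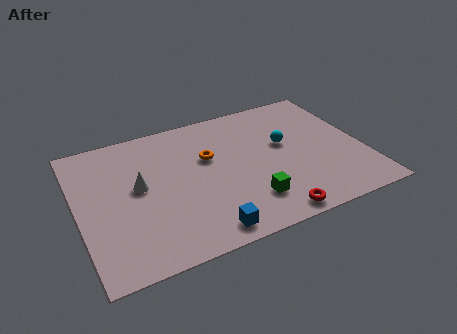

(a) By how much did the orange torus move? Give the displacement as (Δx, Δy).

(-2.0, -0.2)

From the two frames, the orange torus sits at roughly (7.9, 5.6) before and (5.9, 5.4) after.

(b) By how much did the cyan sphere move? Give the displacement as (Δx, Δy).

(1.1, 1.9)

The cyan sphere was at about (8.2, 3.1) and moved to about (9.3, 5.0).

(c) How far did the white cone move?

2.1

The white cone moved from about (1.4, 6.4) to (2.7, 4.7), a distance of √(1.3² + 1.7²) ≈ 2.1.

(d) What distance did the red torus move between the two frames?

2.8

From (9.9, 2.9) to (8.1, 0.8), the red torus covered √(1.8² + 2.1²) ≈ 2.8 units.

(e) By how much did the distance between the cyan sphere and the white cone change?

-1.0

The distance was about 7.6 in the first image and 6.6 in the second, so they moved 1.0 units closer together.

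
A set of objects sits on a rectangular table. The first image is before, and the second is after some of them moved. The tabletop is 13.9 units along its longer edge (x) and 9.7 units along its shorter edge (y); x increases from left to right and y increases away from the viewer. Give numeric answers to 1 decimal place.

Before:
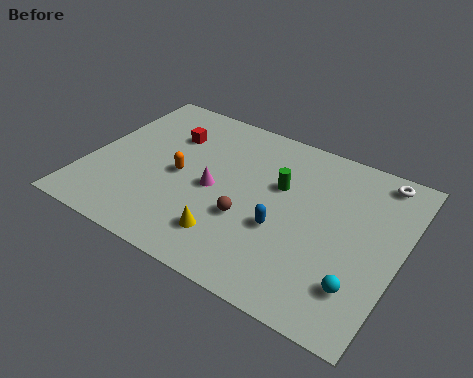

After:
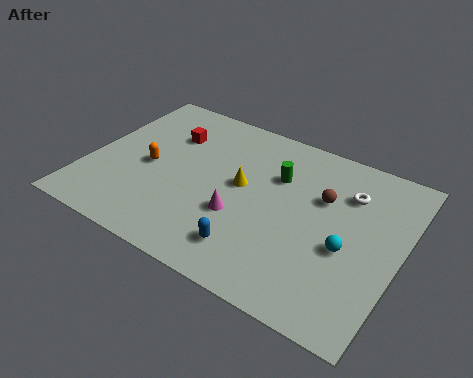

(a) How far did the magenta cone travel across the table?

1.6

The magenta cone was near (5.7, 4.5) before and (7.0, 3.5) after, so it travelled √(1.3² + 1.0²) ≈ 1.6 units.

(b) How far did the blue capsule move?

2.1

The blue capsule moved from about (8.9, 3.7) to (7.8, 1.9), a distance of √(1.1² + 1.8²) ≈ 2.1.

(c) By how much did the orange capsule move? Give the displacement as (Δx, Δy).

(-1.4, -0.1)

The orange capsule was at about (4.1, 4.6) and moved to about (2.7, 4.5).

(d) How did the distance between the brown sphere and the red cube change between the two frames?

+1.7

The distance was about 5.4 in the first image and 7.1 in the second, so they moved 1.7 units further apart.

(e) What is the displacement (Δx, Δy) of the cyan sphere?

(-0.8, 1.7)

The cyan sphere was at about (12.5, 2.3) and moved to about (11.7, 4.0).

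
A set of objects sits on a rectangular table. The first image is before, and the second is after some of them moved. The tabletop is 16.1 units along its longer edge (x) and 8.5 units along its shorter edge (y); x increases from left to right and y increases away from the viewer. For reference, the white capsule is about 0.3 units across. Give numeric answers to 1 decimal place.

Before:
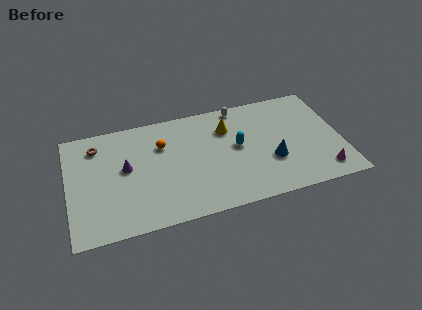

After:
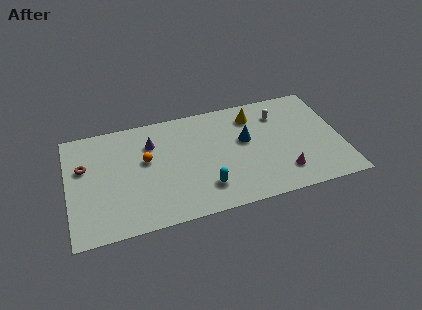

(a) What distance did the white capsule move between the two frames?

2.6

The white capsule moved from about (10.3, 7.7) to (12.6, 6.5), a distance of √(2.3² + 1.2²) ≈ 2.6.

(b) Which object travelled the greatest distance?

the cyan capsule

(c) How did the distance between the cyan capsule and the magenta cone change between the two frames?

-1.2

Before: roughly 5.8 units apart; after: 4.6. That's 1.2 units closer together.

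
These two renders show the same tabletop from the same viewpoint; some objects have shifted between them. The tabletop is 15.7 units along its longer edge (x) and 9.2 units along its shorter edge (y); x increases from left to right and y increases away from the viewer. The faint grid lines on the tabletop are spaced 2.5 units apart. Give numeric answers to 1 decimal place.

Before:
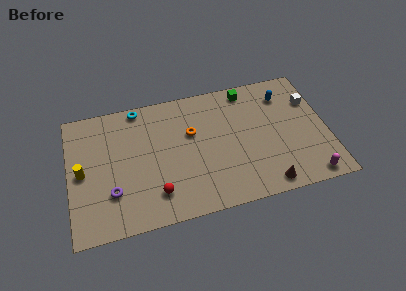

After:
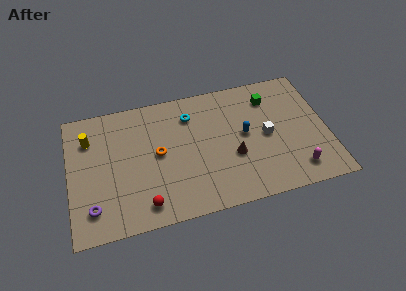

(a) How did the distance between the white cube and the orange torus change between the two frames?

-0.8

The distance was about 7.4 in the first image and 6.6 in the second, so they moved 0.8 units closer together.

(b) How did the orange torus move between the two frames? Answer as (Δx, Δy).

(-2.1, -1.0)

The orange torus was at about (7.5, 5.8) and moved to about (5.4, 4.8).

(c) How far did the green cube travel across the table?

1.6

From (11.1, 8.1) to (12.4, 7.2), the green cube covered √(1.3² + 0.9²) ≈ 1.6 units.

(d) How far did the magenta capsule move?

1.0

The magenta capsule moved from about (14.3, 0.9) to (13.6, 1.6), a distance of √(0.7² + 0.7²) ≈ 1.0.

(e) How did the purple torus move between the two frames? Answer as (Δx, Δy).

(-1.2, -0.8)

From the two frames, the purple torus sits at roughly (2.5, 2.7) before and (1.3, 1.9) after.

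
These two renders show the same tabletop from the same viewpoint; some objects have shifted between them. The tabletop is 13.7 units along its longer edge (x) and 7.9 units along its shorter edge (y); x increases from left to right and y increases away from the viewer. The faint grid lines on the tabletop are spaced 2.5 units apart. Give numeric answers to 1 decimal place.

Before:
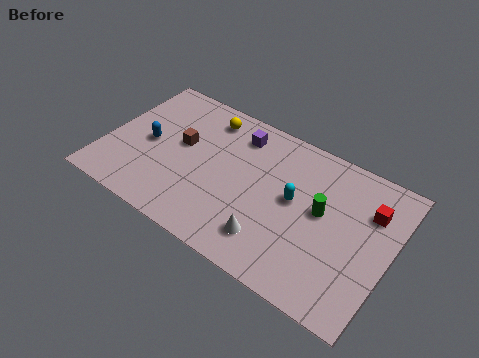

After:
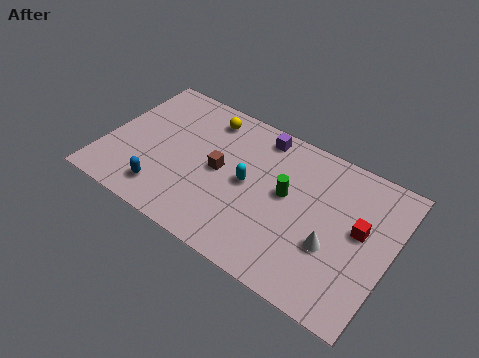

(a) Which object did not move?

the yellow sphere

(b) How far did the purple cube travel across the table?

1.1

The purple cube moved from about (6.0, 6.4) to (7.0, 6.9), a distance of √(1.0² + 0.5²) ≈ 1.1.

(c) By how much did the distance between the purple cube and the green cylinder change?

-1.8

They were about 4.8 units apart before and 3.0 after — 1.8 units closer together.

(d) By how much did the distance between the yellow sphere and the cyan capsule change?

-1.6

The distance was about 5.2 in the first image and 3.6 in the second, so they moved 1.6 units closer together.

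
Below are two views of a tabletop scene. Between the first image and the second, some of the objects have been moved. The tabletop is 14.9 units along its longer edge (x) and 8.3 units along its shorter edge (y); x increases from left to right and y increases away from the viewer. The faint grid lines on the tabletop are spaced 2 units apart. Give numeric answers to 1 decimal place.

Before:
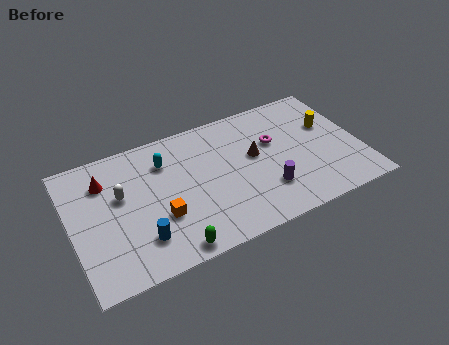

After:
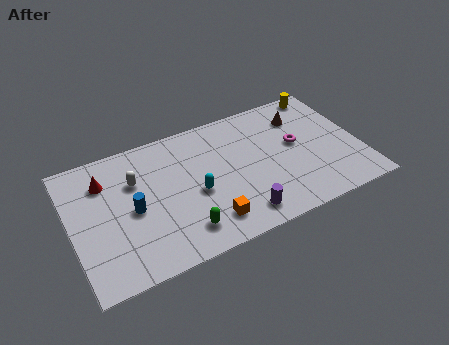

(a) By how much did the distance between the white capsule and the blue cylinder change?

-1.4

The distance was about 3.1 in the first image and 1.7 in the second, so they moved 1.4 units closer together.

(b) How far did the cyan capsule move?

2.9

From (5.0, 6.2) to (6.3, 3.6), the cyan capsule covered √(1.3² + 2.6²) ≈ 2.9 units.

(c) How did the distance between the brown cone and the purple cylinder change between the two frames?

+3.9

Before: roughly 2.4 units apart; after: 6.3. That's 3.9 units further apart.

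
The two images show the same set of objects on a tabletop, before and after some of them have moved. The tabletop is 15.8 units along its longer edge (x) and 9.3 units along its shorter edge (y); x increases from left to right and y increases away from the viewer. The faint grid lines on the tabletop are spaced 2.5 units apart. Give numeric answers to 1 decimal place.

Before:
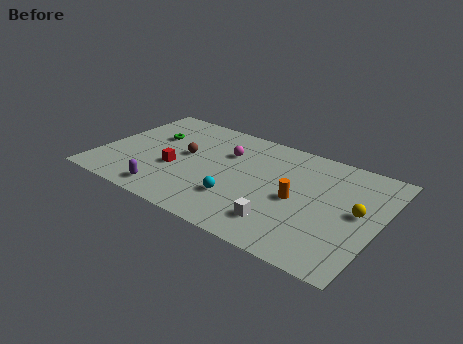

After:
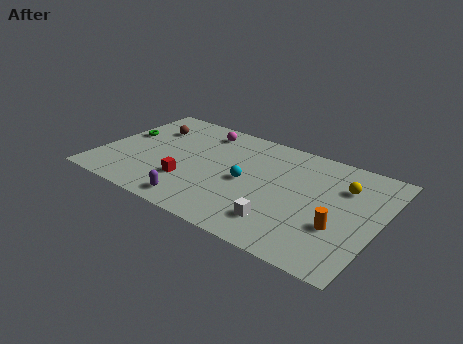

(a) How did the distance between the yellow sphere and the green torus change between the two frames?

+0.6

Before: roughly 12.1 units apart; after: 12.7. That's 0.6 units further apart.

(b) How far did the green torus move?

1.7

The green torus moved from about (2.6, 6.0) to (1.0, 5.4), a distance of √(1.6² + 0.6²) ≈ 1.7.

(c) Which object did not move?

the white cube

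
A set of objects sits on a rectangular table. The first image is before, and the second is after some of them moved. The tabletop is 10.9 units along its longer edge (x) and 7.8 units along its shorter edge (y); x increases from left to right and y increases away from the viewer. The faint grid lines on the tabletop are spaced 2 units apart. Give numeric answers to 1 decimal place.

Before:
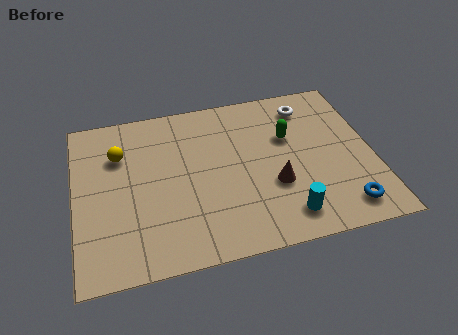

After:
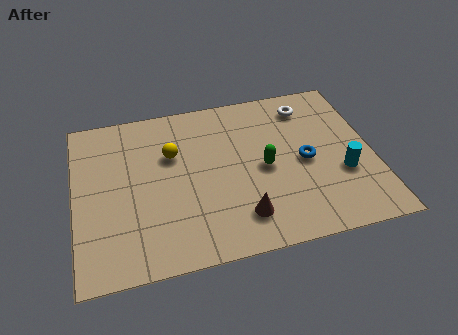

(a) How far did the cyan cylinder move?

2.7

The cyan cylinder moved from about (7.5, 1.3) to (9.7, 2.8), a distance of √(2.2² + 1.5²) ≈ 2.7.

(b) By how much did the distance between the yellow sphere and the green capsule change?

-2.6

They were about 6.2 units apart before and 3.6 after — 2.6 units closer together.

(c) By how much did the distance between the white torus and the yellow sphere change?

-1.8

The distance was about 7.1 in the first image and 5.3 in the second, so they moved 1.8 units closer together.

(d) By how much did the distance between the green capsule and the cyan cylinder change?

-0.8

They were about 3.7 units apart before and 2.9 after — 0.8 units closer together.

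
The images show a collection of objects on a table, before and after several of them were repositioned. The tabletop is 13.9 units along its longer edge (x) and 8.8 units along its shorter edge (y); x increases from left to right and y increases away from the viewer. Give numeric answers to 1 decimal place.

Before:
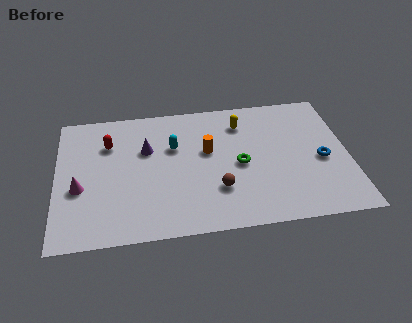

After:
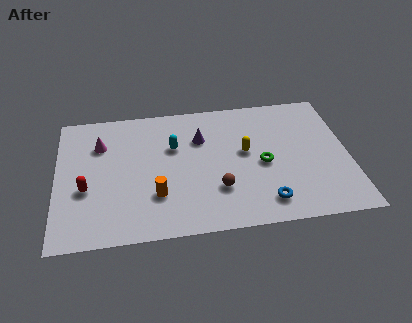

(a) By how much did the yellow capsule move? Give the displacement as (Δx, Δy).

(0.1, -2.0)

From the two frames, the yellow capsule sits at roughly (8.9, 6.9) before and (9.0, 4.9) after.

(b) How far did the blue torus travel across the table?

3.7

From (12.6, 3.9) to (9.8, 1.5), the blue torus covered √(2.8² + 2.4²) ≈ 3.7 units.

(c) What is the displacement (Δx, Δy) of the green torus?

(1.1, -0.1)

The green torus was at about (8.7, 4.1) and moved to about (9.8, 4.0).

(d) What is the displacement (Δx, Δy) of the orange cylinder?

(-2.5, -2.6)

From the two frames, the orange cylinder sits at roughly (7.2, 5.2) before and (4.7, 2.6) after.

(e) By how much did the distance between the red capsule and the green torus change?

+1.8

Before: roughly 6.6 units apart; after: 8.4. That's 1.8 units further apart.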